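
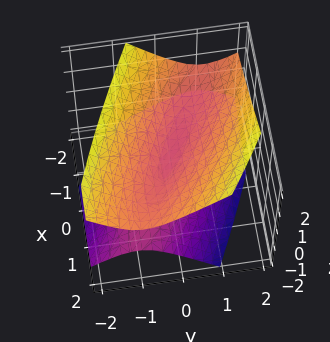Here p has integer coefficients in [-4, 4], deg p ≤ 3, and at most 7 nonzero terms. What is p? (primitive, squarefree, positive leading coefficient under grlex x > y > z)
x^2 + 3*x*y + 3*y^2 - y*z - 3*z^2

(a) I count 2 distinct pieces. Treating them together as one polynomial.
(b) Degree: no degree-1 surface has this shape, so deg p = 2.
(c) Checking where it meets the axes: it meets the y-axis at y = 0 (among the integer gridlines); it meets the x-axis at x = 0 (among the integer gridlines); it crosses the z-axis at the gridline z = 0.
(d) These observations pin down the coefficients.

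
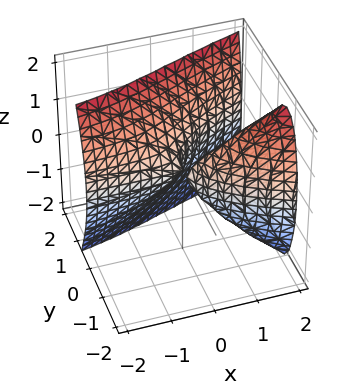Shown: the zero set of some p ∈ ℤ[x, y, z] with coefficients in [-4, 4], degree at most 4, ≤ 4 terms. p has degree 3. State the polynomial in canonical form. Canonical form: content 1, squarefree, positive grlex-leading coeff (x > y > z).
1. I count 2 distinct pieces. They look like related sheets of one shape, so recover p as a whole.
2. Degree: no degree-2 surface has this shape, so deg p = 3.
3. From the axis intercepts and sections: it meets the z-axis at z = 0 (among the integer gridlines); the visible x-axis segment lies entirely on the surface; it meets the y-axis at y = 0 (among the integer gridlines).
4. The integer polynomial consistent with all of this is the stated p.

2*y^3 - 3*x*y - z^2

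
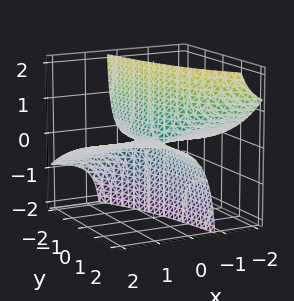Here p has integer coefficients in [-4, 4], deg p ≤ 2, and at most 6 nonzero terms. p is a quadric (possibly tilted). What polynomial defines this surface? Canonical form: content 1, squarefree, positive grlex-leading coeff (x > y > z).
x*y - 3*x*z - y*z - z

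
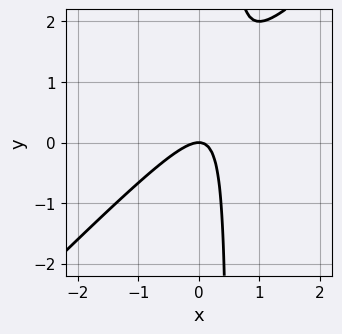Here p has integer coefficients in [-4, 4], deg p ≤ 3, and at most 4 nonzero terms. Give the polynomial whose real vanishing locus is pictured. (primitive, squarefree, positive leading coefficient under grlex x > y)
(a) deg p = 2. A generic line meets the curve in up to 2 points.
(b) Against the integer gridlines: one y-axis crossing is at y = 0; it crosses the x-axis at the gridline x = 0.
(c) Solving for integer coefficients yields p as stated.

2*x^2 - 2*x*y + y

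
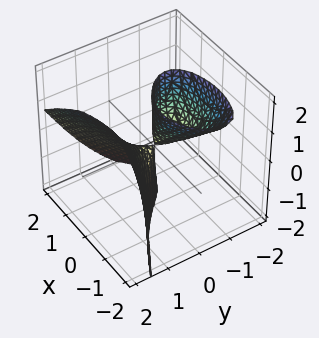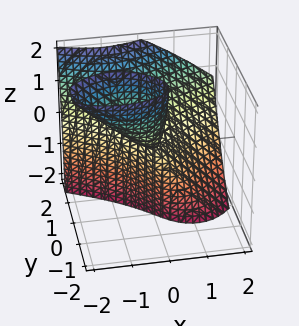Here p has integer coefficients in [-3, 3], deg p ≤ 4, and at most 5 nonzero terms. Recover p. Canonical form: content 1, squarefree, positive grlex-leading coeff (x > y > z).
2*y^3 - y^2*z - 2*x^2 - 2*x*z - 2*y*z

(a) There are 2 components. They look like related sheets of one shape, so recover p as a whole.
(b) deg p = 3. A generic line meets the surface in up to 3 points.
(c) Against the integer gridlines: it meets the y-axis at y = 0 (among the integer gridlines); it crosses the x-axis at the gridline x = 0; the visible z-axis segment lies entirely on the surface.
(d) Putting this together gives p.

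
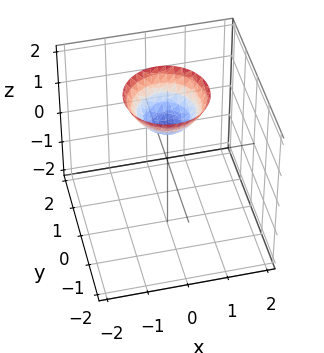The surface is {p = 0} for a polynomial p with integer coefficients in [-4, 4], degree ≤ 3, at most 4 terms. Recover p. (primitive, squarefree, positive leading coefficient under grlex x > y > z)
x^2 + y^2 - z + 1

The degree is 2 — no degree-1 surface has this shape.
Symmetries: the z-axis is an axis of rotation, so x and y enter only as x² + y².
Reading off the gridlines: a circular section at z = 2 has radius exactly 1; the surface avoids every integer y-axis point in the box; no x-intercept at any integer in the box; it crosses the z-axis at the gridline z = 1.
These observations pin down the coefficients.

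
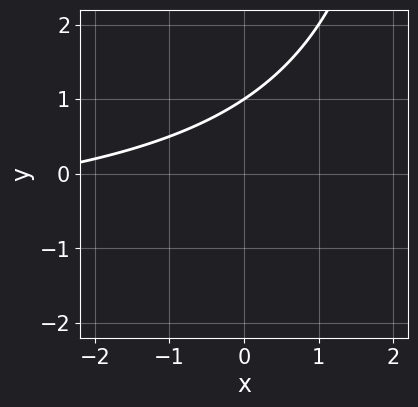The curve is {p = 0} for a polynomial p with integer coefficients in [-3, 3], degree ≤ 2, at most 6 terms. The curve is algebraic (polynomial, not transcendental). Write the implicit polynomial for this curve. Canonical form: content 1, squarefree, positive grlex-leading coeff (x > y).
(a) Degree: a generic line meets the curve in up to 2 points, so deg p = 2.
(b) Checking where it meets the axes: it crosses the y-axis at the gridline y = 1; the curve avoids every integer x-axis point in the box.
(c) These observations pin down the coefficients.

x*y + x - 3*y + 3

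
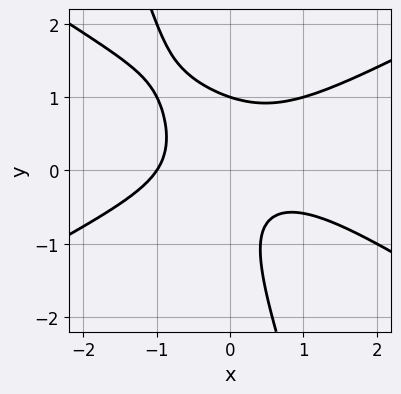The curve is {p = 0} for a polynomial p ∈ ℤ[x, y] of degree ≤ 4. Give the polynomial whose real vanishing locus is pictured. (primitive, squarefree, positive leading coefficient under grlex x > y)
(a) Degree: the shape is more complex than any degree-2 curve, so deg p = 3.
(b) From the visible intercepts: it meets the y-axis at y = 1 (among the integer gridlines); it crosses the x-axis at the gridline x = -1.
(c) Assembling these constraints gives the stated polynomial.

x^3 - 3*x*y^2 - y^3 + 2*x*y + 1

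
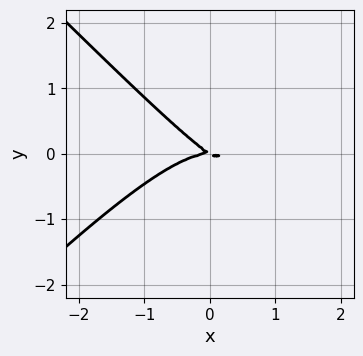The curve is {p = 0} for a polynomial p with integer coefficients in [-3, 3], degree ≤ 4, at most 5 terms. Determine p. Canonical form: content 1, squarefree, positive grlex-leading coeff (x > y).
2*x^3 - 2*x*y^2 + 2*x*y + 3*y^2

The degree is 3 — a generic line meets the curve in up to 3 points.
From the visible intercepts: it crosses the x-axis at the gridline x = 0; one y-axis crossing is at y = 0.
Matching integer coefficients to the picture gives p.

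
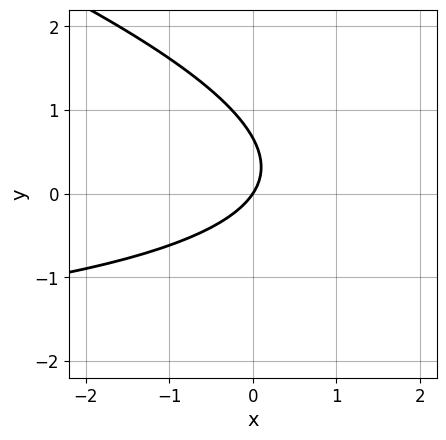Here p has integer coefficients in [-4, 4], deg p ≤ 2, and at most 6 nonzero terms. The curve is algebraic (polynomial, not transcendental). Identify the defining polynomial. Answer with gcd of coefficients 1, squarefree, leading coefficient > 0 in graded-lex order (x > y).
(a) Degree: the shape is more complex than any degree-1 curve, so deg p = 2.
(b) Against the integer gridlines: one y-axis crossing is at y = 0; one x-axis crossing is at x = 0.
(c) Solving for integer coefficients yields p as stated.

x*y + 3*y^2 + 3*x - 2*y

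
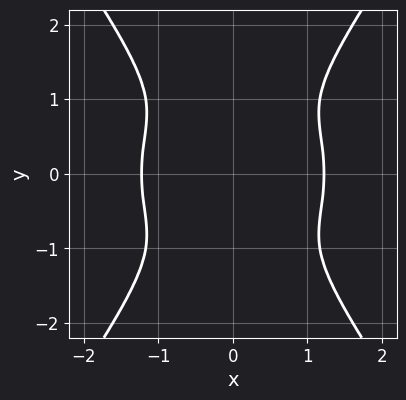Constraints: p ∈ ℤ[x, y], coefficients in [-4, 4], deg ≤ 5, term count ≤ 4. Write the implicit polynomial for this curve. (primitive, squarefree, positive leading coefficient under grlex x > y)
2*x^4 + x^2*y^2 - y^4 - 3*x^2

1. deg p = 4.
2. Symmetries: it's symmetric under x → −x, forcing even powers of x; mirror symmetry y ↦ −y ⇒ only even powers of y.
3. The integer polynomial consistent with all of this is the stated p.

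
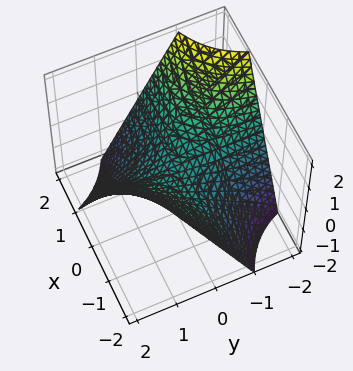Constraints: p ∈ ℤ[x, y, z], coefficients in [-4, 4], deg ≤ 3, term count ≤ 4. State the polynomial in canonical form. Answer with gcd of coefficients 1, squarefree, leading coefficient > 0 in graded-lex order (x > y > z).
First, degree: a saddle surface; a quadric, so deg p = 2.
Then, from the axis intercepts and sections: the visible x-axis segment lies entirely on the surface; the visible y-axis segment lies entirely on the surface; one z-axis crossing is at z = 0.
Finally, assembling these constraints gives the stated polynomial.

x*y + z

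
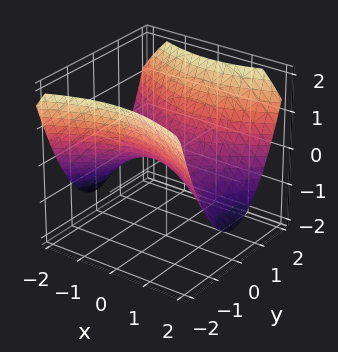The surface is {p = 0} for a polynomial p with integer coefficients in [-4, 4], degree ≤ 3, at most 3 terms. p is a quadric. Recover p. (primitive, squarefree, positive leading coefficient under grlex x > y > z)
x^2 - 2*y^2 + 3*z

(a) deg p = 2.
(b) Symmetries: it's symmetric under y → −y, forcing even powers of y; the x ↦ −x reflection is a symmetry, so x appears only in even powers.
(c) Observable constraints: it crosses the y-axis at the gridline y = 0; it meets the z-axis at z = 0 (among the integer gridlines); one x-axis crossing is at x = 0.
(d) The integer polynomial consistent with all of this is the stated p.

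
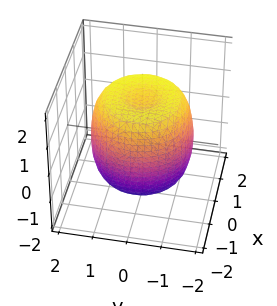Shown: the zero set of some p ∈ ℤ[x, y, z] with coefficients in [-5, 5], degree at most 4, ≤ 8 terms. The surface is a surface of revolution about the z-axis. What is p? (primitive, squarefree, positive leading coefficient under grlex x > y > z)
1. The degree is 4 — the shape is more complex than any degree-3 surface.
2. Symmetries: every cross-section ⟂ z is a circle, so x, y appear only via x² + y².
3. Checking where it meets the axes: a circular section at z = 1 has radius between 1 and 2.
4. These observations pin down the coefficients.

2*x^4 + 4*x^2*y^2 + 2*y^4 - 3*x^2 - 3*y^2 + 2*z^2 - 3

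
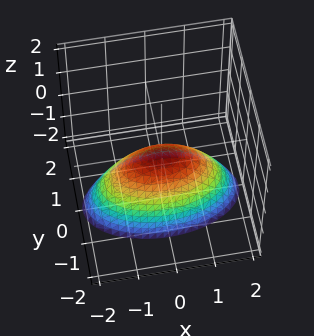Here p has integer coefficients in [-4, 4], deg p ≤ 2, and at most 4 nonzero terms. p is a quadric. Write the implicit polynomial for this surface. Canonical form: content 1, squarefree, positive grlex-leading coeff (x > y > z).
1. The degree is 2 — a paraboloid; a quadric.
2. Symmetries: it's symmetric under y → −y, forcing even powers of y; mirror symmetry x ↦ −x ⇒ only even powers of x.
3. From the visible intercepts: it crosses the x-axis at the gridline x = 0; it meets the z-axis at z = 0 (among the integer gridlines); one y-axis crossing is at y = 0.
4. These observations pin down the coefficients.

x^2 + 3*y^2 + 2*z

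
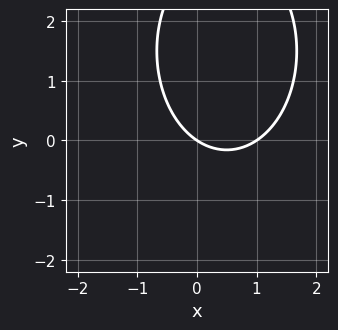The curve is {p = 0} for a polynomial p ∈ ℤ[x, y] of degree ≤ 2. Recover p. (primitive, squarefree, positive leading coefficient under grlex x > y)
(a) The degree is 2 — no degree-1 curve has this shape.
(b) Against the integer gridlines: one y-axis crossing is at y = 0; among the integer gridlines, it crosses the x-axis at x ∈ {0, 1}.
(c) These observations pin down the coefficients.

2*x^2 + y^2 - 2*x - 3*y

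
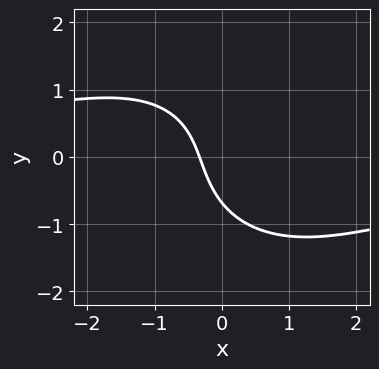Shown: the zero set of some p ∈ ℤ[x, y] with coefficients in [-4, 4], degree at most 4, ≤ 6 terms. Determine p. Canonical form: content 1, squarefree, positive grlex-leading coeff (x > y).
The degree is 3 — the shape is more complex than any degree-2 curve.
Matching integer coefficients to the picture gives p.

x^2*y + y^3 + 3*x + y + 1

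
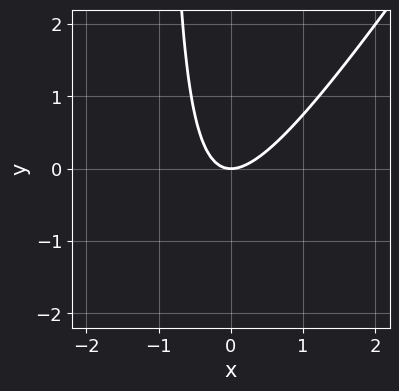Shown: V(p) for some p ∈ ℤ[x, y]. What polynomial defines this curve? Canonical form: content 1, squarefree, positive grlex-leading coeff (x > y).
Degree: a generic line meets the curve in up to 2 points, so deg p = 2.
Against the integer gridlines: it meets the y-axis at y = 0 (among the integer gridlines); one x-axis crossing is at x = 0.
Putting this together gives p.

3*x^2 - 2*x*y - 2*y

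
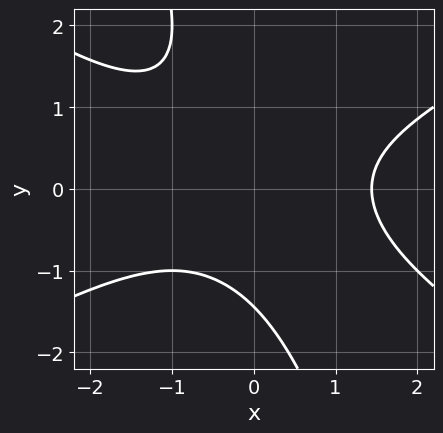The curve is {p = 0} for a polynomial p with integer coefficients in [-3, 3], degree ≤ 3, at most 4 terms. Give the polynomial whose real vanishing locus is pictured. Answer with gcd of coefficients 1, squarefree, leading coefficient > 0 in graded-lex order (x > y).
x^3 - 3*x*y^2 - y^3 - 3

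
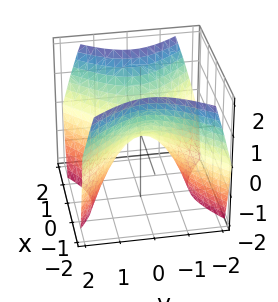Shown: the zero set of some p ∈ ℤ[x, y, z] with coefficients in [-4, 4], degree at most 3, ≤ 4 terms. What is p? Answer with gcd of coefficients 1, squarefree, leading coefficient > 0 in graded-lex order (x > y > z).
The degree is 2 — a hyperbolic paraboloid; a quadric.
Symmetries: mirror symmetry x ↦ −x ⇒ only even powers of x; it's symmetric under y → −y, forcing even powers of y.
Checking where it meets the axes: it meets the z-axis at z = 0 (among the integer gridlines); it meets the y-axis at y = 0 (among the integer gridlines); it crosses the x-axis at the gridline x = 0.
Together with the visible shape, these determine p as stated.

x^2 - y^2 - z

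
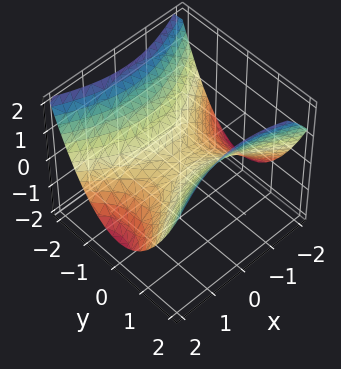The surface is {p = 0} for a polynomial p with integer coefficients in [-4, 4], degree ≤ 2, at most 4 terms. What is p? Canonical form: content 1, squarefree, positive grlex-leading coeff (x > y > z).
deg p = 2.
Symmetries: the y ↦ −y reflection is a symmetry, so y appears only in even powers; mirror symmetry x ↦ −x ⇒ only even powers of x.
Against the integer gridlines: it crosses the y-axis at the gridline y = 0; it crosses the x-axis at the gridline x = 0.
Matching integer coefficients to the picture gives p.

x^2 - 2*y^2 + 3*z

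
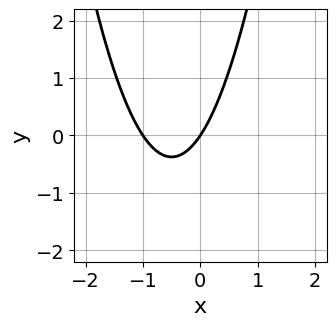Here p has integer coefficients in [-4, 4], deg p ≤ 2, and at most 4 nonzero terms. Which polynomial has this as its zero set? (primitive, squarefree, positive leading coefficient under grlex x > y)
(a) deg p = 2. No degree-1 curve has this shape.
(b) Reading off the gridlines: among the integer gridlines, it crosses the x-axis at x ∈ {-1, 0}; it crosses the y-axis at the gridline y = 0.
(c) Matching integer coefficients to the picture gives p.

3*x^2 + 3*x - 2*y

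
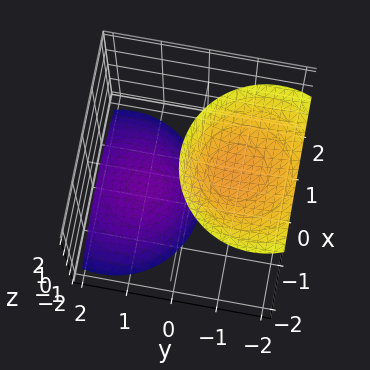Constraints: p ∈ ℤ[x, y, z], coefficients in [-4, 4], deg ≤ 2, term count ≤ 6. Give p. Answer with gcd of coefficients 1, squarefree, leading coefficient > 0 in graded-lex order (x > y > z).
First, the picture has 2 separate pieces. Treating them together as one polynomial.
Next, degree: a generic line meets the surface in up to 2 points, so deg p = 2.
Next, checking where it meets the axes: the surface avoids every integer x-axis point in the box; no y-intercept at any integer in the box.
Finally, putting this together gives p.

2*x^2 + 2*y^2 + 3*y*z - z^2 + 3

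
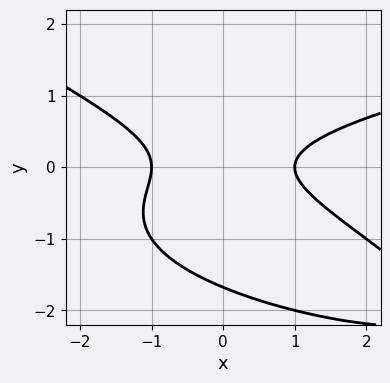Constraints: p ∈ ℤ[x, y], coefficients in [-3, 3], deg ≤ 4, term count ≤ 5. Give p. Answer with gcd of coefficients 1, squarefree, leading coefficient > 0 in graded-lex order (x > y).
x*y^2 + 2*y^3 - x^2 + 3*y^2 + 1

(a) The degree is 3 — no degree-2 curve has this shape.
(b) Against the integer gridlines: the x-axis gridline crossings are at x ∈ {-1, 1}.
(c) Assembling these constraints gives the stated polynomial.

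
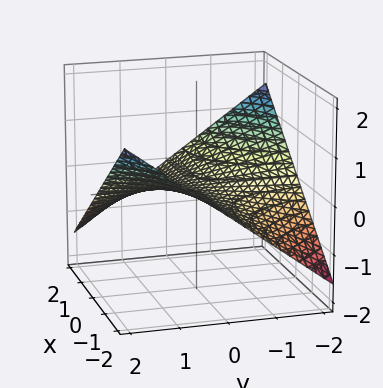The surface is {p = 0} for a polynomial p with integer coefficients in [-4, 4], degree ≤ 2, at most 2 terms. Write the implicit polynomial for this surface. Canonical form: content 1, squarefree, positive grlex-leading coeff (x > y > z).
First, degree: a saddle surface; a quadric, so deg p = 2.
Then, reading off the gridlines: it meets the z-axis at z = 0 (among the integer gridlines); every point of the y-axis in the box is on the surface; every point of the x-axis in the box is on the surface.
Finally, assembling these constraints gives the stated polynomial.

x*y + 3*z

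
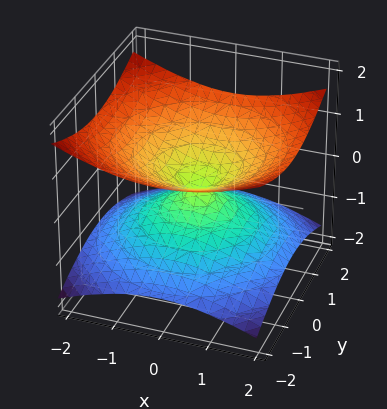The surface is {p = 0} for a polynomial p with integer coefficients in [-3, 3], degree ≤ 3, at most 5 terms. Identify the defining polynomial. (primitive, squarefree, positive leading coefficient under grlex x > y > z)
(a) The degree is 2 — two nappes meeting at a single point; a quadric.
(b) Symmetry: every cross-section ⟂ z is a circle, so x, y appear only via x² + y²; it's symmetric under z → −z, forcing even powers of z.
(c) From the visible intercepts: one x-axis crossing is at x = 0; a circular section at z = 1 has radius between 1 and 2; it crosses the z-axis at the gridline z = 0.
(d) The integer polynomial consistent with all of this is the stated p.

x^2 + y^2 - 3*z^2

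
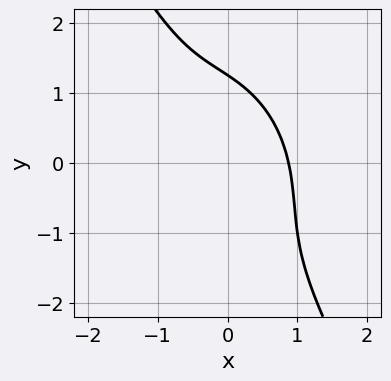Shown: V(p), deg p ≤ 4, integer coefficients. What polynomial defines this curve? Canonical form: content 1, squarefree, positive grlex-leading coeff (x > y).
3*x^3 + 2*x^2*y + 2*x*y^2 + y^3 - 2

(a) deg p = 3. A generic line meets the curve in up to 3 points.
(b) Solving for integer coefficients yields p as stated.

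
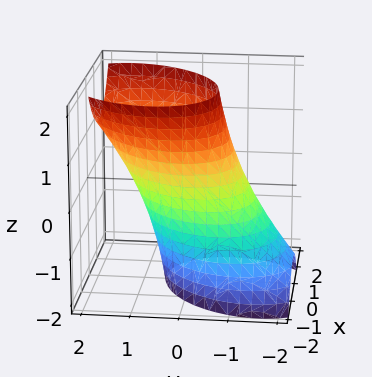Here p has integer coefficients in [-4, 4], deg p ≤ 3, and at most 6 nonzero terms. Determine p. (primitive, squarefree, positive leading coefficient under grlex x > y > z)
2*x^2 - x*y + 2*y^2 - 2*y*z - 3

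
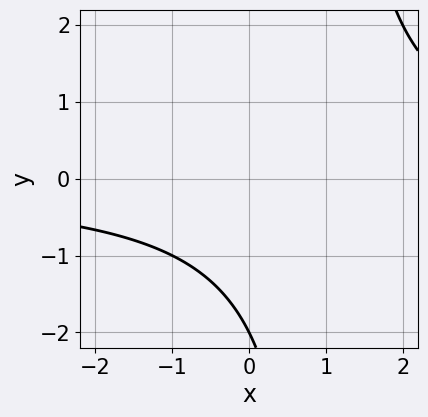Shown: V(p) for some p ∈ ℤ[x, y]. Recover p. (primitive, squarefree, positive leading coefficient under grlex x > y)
x*y - y - 2

First, degree: no degree-1 curve has this shape, so deg p = 2.
Next, against the integer gridlines: it crosses the y-axis at the gridline y = -2; no x-intercept at any integer in the box.
Finally, fitting integer coefficients to these (and the overall shape) gives p.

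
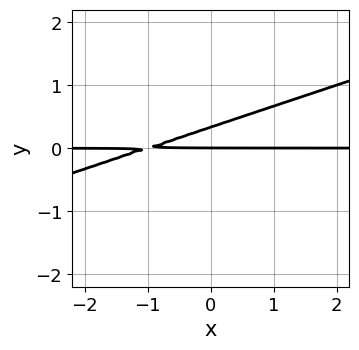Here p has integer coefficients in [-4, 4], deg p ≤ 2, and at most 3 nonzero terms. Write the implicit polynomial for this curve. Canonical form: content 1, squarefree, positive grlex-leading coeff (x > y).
First, deg p = 2.
Next, against the integer gridlines: the visible x-axis segment lies entirely on the curve; one y-axis crossing is at y = 0.
Finally, these observations pin down the coefficients.

x*y - 3*y^2 + y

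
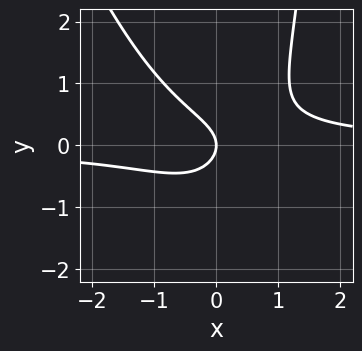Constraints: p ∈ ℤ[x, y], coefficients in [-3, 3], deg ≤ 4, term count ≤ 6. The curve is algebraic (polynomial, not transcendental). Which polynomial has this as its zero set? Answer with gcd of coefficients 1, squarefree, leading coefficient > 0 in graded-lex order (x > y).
3*x^2*y + x*y^2 - 3*y^2 - 2*x

First, degree: the shape is more complex than any degree-2 curve, so deg p = 3.
Then, checking where it meets the axes: it crosses the x-axis at the gridline x = 0; it crosses the y-axis at the gridline y = 0.
Finally, the integer polynomial consistent with all of this is the stated p.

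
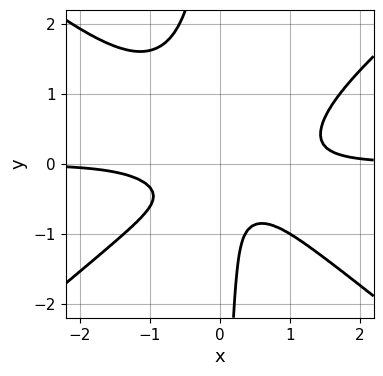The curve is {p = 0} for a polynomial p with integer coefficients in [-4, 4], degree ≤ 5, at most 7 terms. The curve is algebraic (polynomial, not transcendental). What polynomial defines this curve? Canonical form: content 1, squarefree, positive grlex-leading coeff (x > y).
2*x^3*y - 3*x*y^3 - 2*y^2 - 2*y - 1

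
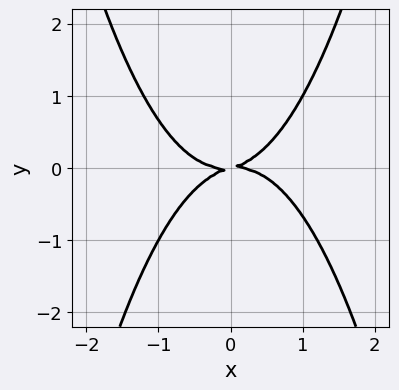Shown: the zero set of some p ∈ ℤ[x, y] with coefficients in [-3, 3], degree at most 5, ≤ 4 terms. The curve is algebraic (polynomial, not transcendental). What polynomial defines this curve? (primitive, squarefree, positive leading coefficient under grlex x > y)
2*x^4 + x*y - 3*y^2

(a) Degree: no degree-3 curve has this shape, so deg p = 4.
(b) From the visible intercepts: one x-axis crossing is at x = 0; it meets the y-axis at y = 0 (among the integer gridlines).
(c) The integer polynomial consistent with all of this is the stated p.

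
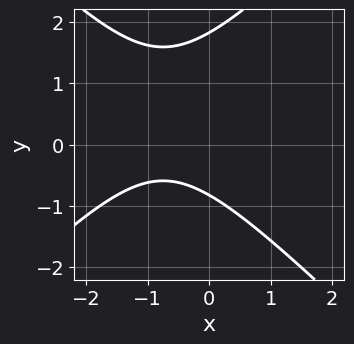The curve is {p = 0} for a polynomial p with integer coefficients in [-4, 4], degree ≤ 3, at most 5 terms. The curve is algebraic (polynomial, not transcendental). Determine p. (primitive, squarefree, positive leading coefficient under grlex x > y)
2*x^2 - 2*y^2 + 3*x + 2*y + 3

(a) The degree is 2 — the shape is more complex than any degree-1 curve.
(b) Against the integer gridlines: it misses every integer gridline on the x-axis.
(c) Matching integer coefficients to the picture gives p.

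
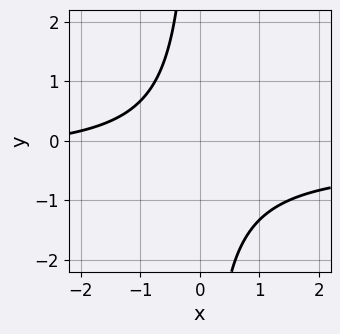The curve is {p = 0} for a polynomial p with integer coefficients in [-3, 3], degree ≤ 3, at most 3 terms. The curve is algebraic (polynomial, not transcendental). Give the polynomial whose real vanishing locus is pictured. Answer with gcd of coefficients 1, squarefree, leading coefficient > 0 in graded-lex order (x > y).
1. The degree is 2 — a generic line meets the curve in up to 2 points.
2. Checking where it meets the axes: it misses every integer gridline on the x-axis; it misses every integer gridline on the y-axis.
3. Together with the visible shape, these determine p as stated.

3*x*y + x + 3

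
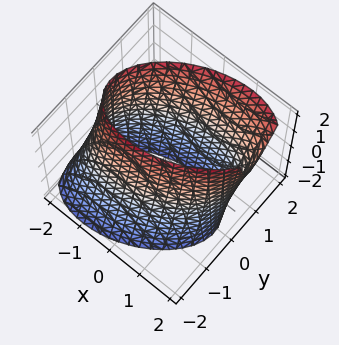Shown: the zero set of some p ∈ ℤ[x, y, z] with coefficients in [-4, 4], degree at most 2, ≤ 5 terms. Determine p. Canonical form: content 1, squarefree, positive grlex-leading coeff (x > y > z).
(a) The degree is 2 — no degree-1 surface has this shape.
(b) Reading off the gridlines: no z-intercept at any integer in the box.
(c) Together with the visible shape, these determine p as stated.

x^2 - x*y + 2*y^2 - y*z - 3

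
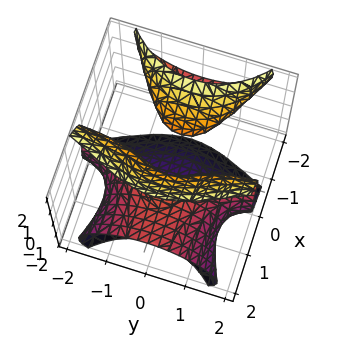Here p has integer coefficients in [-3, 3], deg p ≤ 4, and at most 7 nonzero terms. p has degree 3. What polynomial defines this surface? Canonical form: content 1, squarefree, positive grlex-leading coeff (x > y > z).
3*x^2*z + 3*x*y^2 - 2*z^3 + 3*z - 2

The picture has 2 separate pieces.
Degree: a generic line meets the surface in up to 3 points, so deg p = 3.
Against the integer gridlines: no y-intercept at any integer in the box; the surface avoids every integer x-axis point in the box.
Putting this together gives p.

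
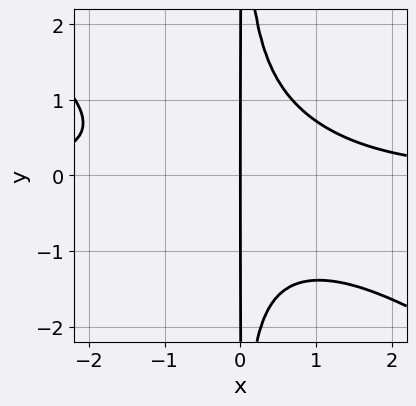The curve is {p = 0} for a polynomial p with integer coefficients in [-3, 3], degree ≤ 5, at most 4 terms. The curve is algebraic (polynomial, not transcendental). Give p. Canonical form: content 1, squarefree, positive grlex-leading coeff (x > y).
1. Degree: no degree-3 curve has this shape, so deg p = 4.
2. From the axis intercepts and sections: every point of the y-axis in the box is on the curve; it meets the x-axis at x = 0 (among the integer gridlines).
3. Solving for integer coefficients yields p as stated.

2*x^3*y + 3*x^2*y^2 - 3*x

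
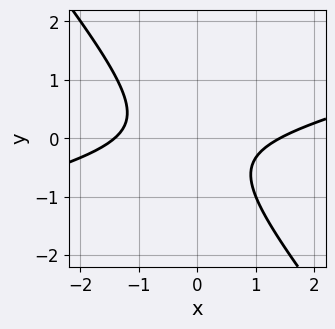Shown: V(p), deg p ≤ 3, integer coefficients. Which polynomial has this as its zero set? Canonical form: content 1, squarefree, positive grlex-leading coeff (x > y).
x^2 - 3*x*y - 3*y^2 - y - 2

1. deg p = 2. The shape is more complex than any degree-1 curve.
2. Observable constraints: no y-intercept at any integer in the box.
3. Fitting integer coefficients to these (and the overall shape) gives p.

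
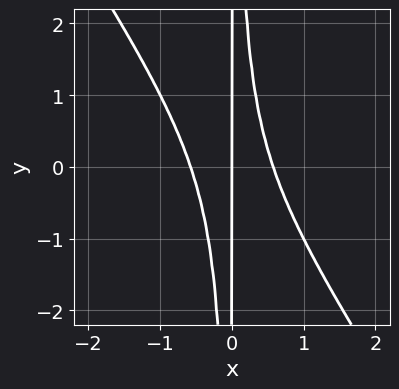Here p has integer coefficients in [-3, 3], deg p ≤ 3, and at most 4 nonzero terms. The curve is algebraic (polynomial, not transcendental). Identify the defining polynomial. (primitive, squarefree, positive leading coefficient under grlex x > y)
3*x^3 + 2*x^2*y - x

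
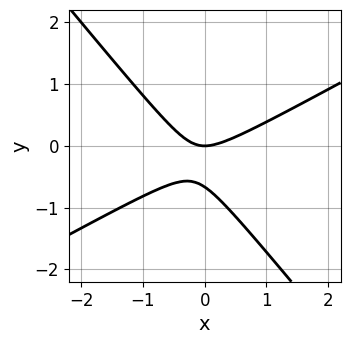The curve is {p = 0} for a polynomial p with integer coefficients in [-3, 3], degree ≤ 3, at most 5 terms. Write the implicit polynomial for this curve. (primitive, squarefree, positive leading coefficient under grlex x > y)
2*x^2 - 2*x*y - 3*y^2 - 2*y

Degree: a generic line meets the curve in up to 2 points, so deg p = 2.
Reading off the gridlines: it meets the x-axis at x = 0 (among the integer gridlines); one y-axis crossing is at y = 0.
Together with the visible shape, these determine p as stated.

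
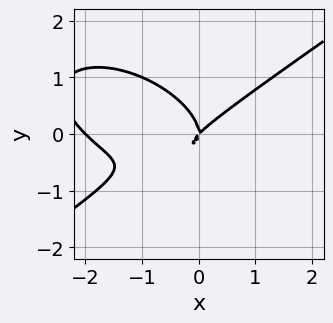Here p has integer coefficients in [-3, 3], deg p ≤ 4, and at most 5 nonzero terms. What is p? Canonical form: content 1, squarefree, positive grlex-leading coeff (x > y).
x^3 - 3*y^3 + 2*x^2 - 2*x*y

First, the degree is 3 — no degree-2 curve has this shape.
Next, against the integer gridlines: among the integer gridlines, it crosses the x-axis at x ∈ {-2, 0}; it meets the y-axis at y = 0 (among the integer gridlines).
Finally, together with the visible shape, these determine p as stated.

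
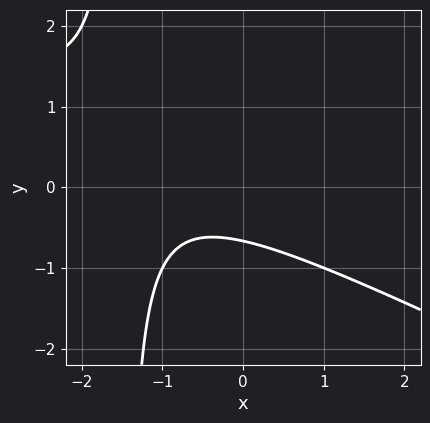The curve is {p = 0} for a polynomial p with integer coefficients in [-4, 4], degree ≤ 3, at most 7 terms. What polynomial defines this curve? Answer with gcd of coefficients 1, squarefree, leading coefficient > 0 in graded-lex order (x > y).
x^2 + 2*x*y + 2*x + 3*y + 2

1. The degree is 2 — the shape is more complex than any degree-1 curve.
2. Against the integer gridlines: no x-intercept at any integer in the box.
3. Putting this together gives p.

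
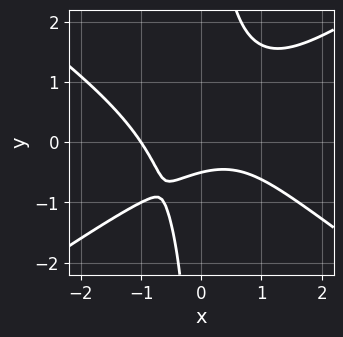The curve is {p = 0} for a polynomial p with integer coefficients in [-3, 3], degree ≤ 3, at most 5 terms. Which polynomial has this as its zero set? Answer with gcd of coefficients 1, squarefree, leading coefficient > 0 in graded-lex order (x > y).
x^3 - 2*x*y^2 + 2*y + 1

The degree is 3 — no degree-2 curve has this shape.
Against the integer gridlines: one x-axis crossing is at x = -1.
The integer polynomial consistent with all of this is the stated p.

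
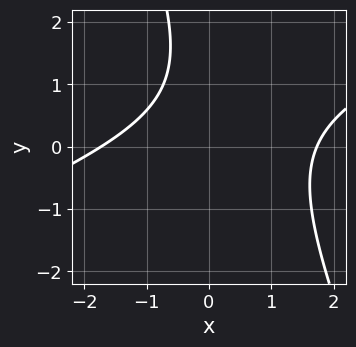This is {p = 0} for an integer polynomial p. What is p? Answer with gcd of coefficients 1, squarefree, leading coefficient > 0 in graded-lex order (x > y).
First, deg p = 2. No degree-1 curve has this shape.
Next, checking where it meets the axes: no y-intercept at any integer in the box.
Finally, together with the visible shape, these determine p as stated.

x^2 - 2*x*y - y^2 + 2*y - 3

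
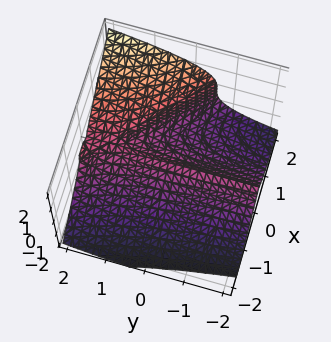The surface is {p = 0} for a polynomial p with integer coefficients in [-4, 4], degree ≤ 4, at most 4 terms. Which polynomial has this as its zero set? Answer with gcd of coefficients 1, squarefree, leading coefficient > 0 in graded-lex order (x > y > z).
2*x^3 + 2*x^2*y - 3*z^3 - 3*x^2

First, deg p = 3. The shape is more complex than any degree-2 surface.
Next, checking where it meets the axes: it meets the x-axis at x = 0 (among the integer gridlines); the visible y-axis segment lies entirely on the surface; it meets the z-axis at z = 0 (among the integer gridlines).
Finally, solving for integer coefficients yields p as stated.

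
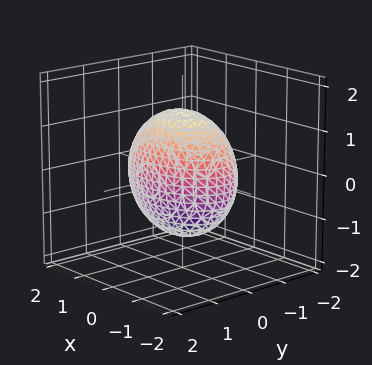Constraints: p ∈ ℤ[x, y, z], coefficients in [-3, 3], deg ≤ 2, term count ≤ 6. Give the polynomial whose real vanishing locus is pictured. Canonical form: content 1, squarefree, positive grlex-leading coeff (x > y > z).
Degree: bounded and convex; a quadric, so deg p = 2.
Symmetries: mirror symmetry y ↦ −y ⇒ only even powers of y; the z ↦ −z reflection is a symmetry, so z appears only in even powers; mirror symmetry x ↦ −x ⇒ only even powers of x.
From the visible intercepts: the y-axis gridline crossings are at y ∈ {-1, 1}.
The integer polynomial consistent with all of this is the stated p.

x^2 + 2*y^2 + z^2 - 2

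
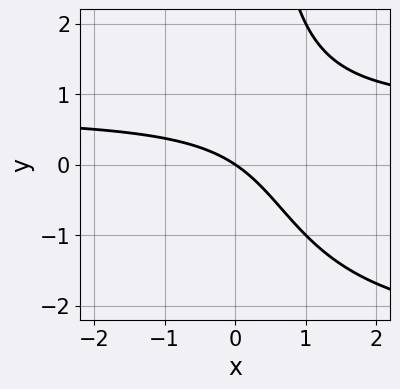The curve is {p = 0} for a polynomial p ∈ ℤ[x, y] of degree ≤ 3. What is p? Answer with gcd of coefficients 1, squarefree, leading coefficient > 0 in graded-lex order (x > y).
First, the degree is 3 — no degree-2 curve has this shape.
Then, from the axis intercepts and sections: it meets the y-axis at y = 0 (among the integer gridlines); it crosses the x-axis at the gridline x = 0.
Finally, putting this together gives p.

x*y^2 + 2*x*y - 2*x - 3*y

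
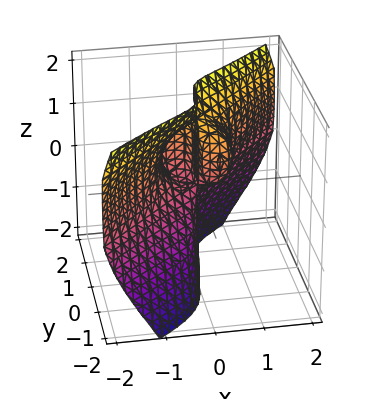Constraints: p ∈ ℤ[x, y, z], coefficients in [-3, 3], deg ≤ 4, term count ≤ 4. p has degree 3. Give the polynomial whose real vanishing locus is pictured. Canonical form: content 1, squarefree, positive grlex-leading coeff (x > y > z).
First, deg p = 3. The shape is more complex than any degree-2 surface.
Next, from the axis intercepts and sections: it meets the y-axis at y = 0 (among the integer gridlines); it crosses the x-axis at the gridline x = 0; the visible z-axis segment lies entirely on the surface.
Finally, the integer polynomial consistent with all of this is the stated p.

2*x^3 + 2*x*z^2 - 2*y^3 - 3*x*z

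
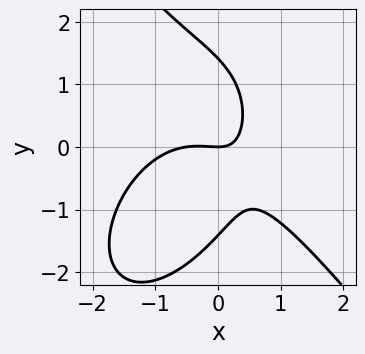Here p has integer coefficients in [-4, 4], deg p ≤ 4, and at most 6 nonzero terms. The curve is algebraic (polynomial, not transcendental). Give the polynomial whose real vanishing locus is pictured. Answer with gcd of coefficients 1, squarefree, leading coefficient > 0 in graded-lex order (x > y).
2*x^3 + y^3 + x^2 + 3*x*y - 2*y

1. deg p = 3. A generic line meets the curve in up to 3 points.
2. From the axis intercepts and sections: one x-axis crossing is at x = 0; it crosses the y-axis at the gridline y = 0.
3. Solving for integer coefficients yields p as stated.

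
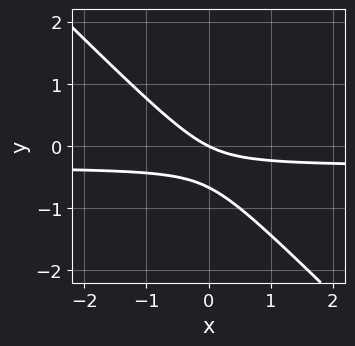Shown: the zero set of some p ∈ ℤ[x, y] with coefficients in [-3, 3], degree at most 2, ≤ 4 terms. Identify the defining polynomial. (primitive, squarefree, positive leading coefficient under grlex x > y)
3*x*y + 3*y^2 + x + 2*y

(a) The degree is 2 — the shape is more complex than any degree-1 curve.
(b) Reading off the gridlines: one y-axis crossing is at y = 0; one x-axis crossing is at x = 0.
(c) Fitting integer coefficients to these (and the overall shape) gives p.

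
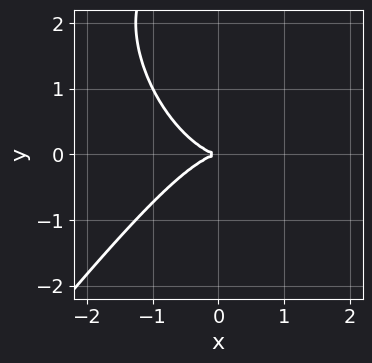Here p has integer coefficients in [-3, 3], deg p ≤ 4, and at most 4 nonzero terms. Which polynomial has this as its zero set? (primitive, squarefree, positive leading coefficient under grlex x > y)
1. Degree: no degree-2 curve has this shape, so deg p = 3.
2. From the visible intercepts: one y-axis crossing is at y = 0; one x-axis crossing is at x = 0.
3. Matching integer coefficients to the picture gives p.

2*x^3 - y^3 + 3*y^2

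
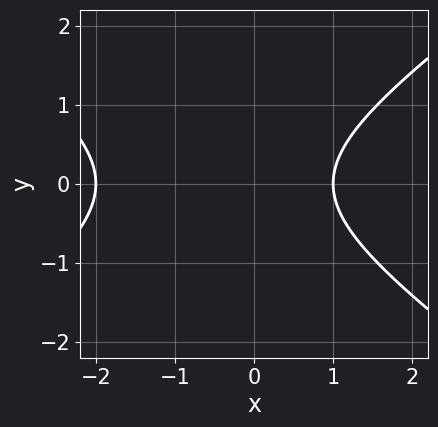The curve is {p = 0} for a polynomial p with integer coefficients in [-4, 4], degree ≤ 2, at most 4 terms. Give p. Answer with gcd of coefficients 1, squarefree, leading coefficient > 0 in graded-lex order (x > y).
x^2 - 2*y^2 + x - 2

1. The degree is 2 — no degree-1 curve has this shape.
2. Symmetries: the y ↦ −y reflection is a symmetry, so y appears only in even powers.
3. Against the integer gridlines: among the integer gridlines, it crosses the x-axis at x ∈ {-2, 1}; no y-intercept at any integer in the box.
4. The integer polynomial consistent with all of this is the stated p.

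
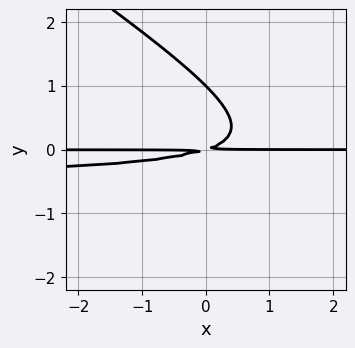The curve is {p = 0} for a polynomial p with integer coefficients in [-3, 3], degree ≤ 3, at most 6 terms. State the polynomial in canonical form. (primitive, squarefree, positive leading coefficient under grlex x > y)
First, the degree is 3 — no degree-2 curve has this shape.
Next, reading off the gridlines: one y-axis crossing is at y = 1; the visible x-axis segment lies entirely on the curve.
Finally, together with the visible shape, these determine p as stated.

2*x*y^2 + 3*y^3 + x*y - 3*y^2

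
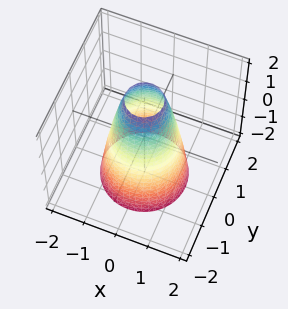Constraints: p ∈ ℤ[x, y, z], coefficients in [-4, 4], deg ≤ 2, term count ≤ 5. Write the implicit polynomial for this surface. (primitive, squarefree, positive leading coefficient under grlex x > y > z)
1. The degree is 2 — the shape is more complex than any degree-1 surface.
2. Symmetries: rotational symmetry about the z-axis ⇒ p depends on x, y only through x² + y².
3. Reading off the gridlines: no z-intercept at any integer in the box; the x-axis gridline crossings are at x ∈ {-1, 1}.
4. The integer polynomial consistent with all of this is the stated p. Check: (0, 1, 0) on the y-axis lies on the surface, and p(0, 1, 0) = 0. ✓

3*x^2 + 3*y^2 + z - 3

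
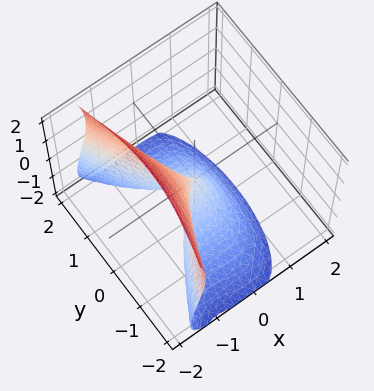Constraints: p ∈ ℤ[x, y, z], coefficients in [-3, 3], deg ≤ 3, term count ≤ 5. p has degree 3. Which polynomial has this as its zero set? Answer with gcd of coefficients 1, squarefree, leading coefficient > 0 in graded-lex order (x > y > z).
1. deg p = 3.
2. Against the integer gridlines: it crosses the z-axis at the gridline z = 0; it crosses the x-axis at the gridline x = 0; it crosses the y-axis at the gridline y = 0.
3. The integer polynomial consistent with all of this is the stated p.

3*x^3 - 2*x^2*z + z^3 + 2*y^2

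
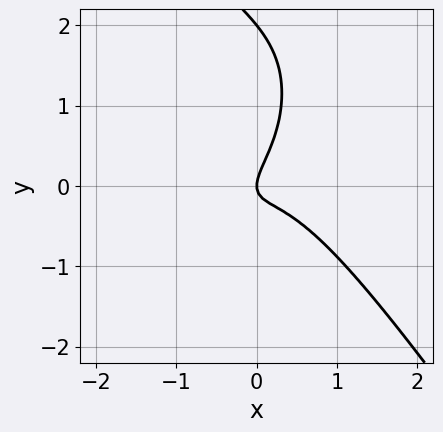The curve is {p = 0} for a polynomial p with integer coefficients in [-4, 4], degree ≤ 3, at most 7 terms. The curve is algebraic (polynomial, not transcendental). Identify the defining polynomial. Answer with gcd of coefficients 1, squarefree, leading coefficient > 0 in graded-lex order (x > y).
3*x^3 + y^3 + 2*x*y - 2*y^2 + x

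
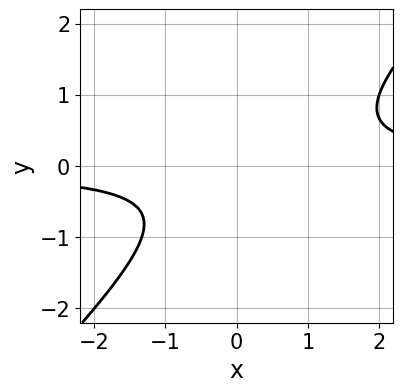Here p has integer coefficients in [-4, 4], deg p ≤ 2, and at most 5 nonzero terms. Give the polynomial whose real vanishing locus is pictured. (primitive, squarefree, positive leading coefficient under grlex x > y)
3*x*y - 3*y^2 - y - 2

(a) deg p = 2. A generic line meets the curve in up to 2 points.
(b) Checking where it meets the axes: it misses every integer gridline on the x-axis; the curve avoids every integer y-axis point in the box.
(c) Assembling these constraints gives the stated polynomial.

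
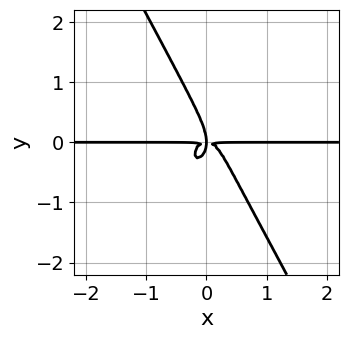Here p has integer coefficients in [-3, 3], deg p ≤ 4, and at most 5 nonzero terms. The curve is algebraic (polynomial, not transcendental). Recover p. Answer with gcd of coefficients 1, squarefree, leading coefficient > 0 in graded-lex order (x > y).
3*x^3*y + x*y^3 + y^4 + x*y^2

First, deg p = 4.
Next, reading off the gridlines: every point of the x-axis in the box is on the curve.
Finally, together with the visible shape, these determine p as stated.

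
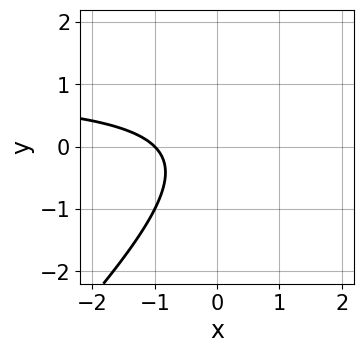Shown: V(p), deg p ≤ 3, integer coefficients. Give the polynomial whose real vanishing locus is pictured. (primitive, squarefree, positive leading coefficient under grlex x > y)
deg p = 2.
Observable constraints: the curve avoids every integer y-axis point in the box; one x-axis crossing is at x = -1.
The integer polynomial consistent with all of this is the stated p.

x*y - y^2 - x - 1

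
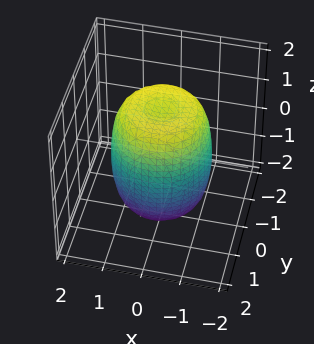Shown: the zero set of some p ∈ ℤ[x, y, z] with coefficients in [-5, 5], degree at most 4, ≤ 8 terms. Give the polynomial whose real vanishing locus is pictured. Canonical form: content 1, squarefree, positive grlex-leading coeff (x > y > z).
Degree: no degree-3 surface has this shape, so deg p = 4.
By symmetry, every cross-section ⟂ z is a circle, so x, y appear only via x² + y².
Against the integer gridlines: a circular section at z = -1 has radius between 1 and 2.
Matching integer coefficients to the picture gives p.

2*x^4 + 4*x^2*y^2 + 2*y^4 - 2*x^2 - 2*y^2 + z^2 - 2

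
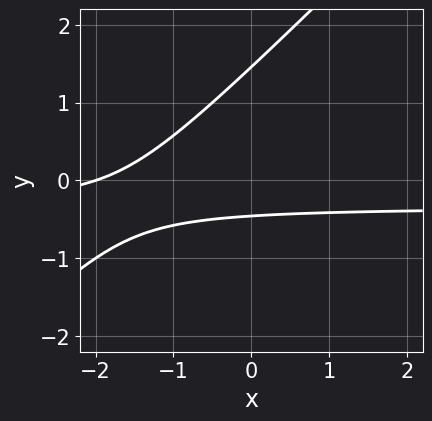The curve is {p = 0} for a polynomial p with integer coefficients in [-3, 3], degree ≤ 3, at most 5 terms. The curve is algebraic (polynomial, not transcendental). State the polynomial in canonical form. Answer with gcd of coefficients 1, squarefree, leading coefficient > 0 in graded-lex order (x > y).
First, degree: no degree-1 curve has this shape, so deg p = 2.
Next, from the visible intercepts: one x-axis crossing is at x = -2.
Finally, together with the visible shape, these determine p as stated.

3*x*y - 3*y^2 + x + 3*y + 2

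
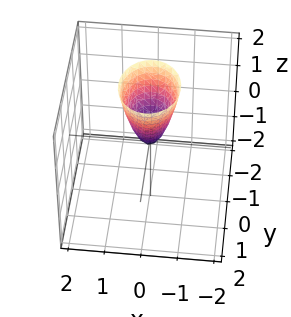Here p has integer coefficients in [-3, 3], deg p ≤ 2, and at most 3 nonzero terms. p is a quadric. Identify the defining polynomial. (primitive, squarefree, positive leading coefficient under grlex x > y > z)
(a) deg p = 2.
(b) Symmetries: mirror symmetry x ↦ −x ⇒ only even powers of x; it's symmetric under y → −y, forcing even powers of y.
(c) Against the integer gridlines: one z-axis crossing is at z = 0; it crosses the x-axis at the gridline x = 0; it crosses the y-axis at the gridline y = 0.
(d) Putting this together gives p.

3*x^2 + 2*y^2 - z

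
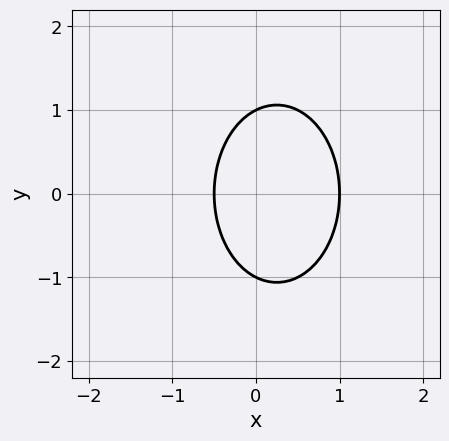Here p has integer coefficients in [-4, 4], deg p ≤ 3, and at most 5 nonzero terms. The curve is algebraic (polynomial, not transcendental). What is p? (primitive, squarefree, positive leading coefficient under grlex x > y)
2*x^2 + y^2 - x - 1

deg p = 2.
Symmetries: the y ↦ −y reflection is a symmetry, so y appears only in even powers.
Observable constraints: the y-axis gridline crossings are at y ∈ {-1, 1}; one x-axis crossing is at x = 1.
Together with the visible shape, these determine p as stated.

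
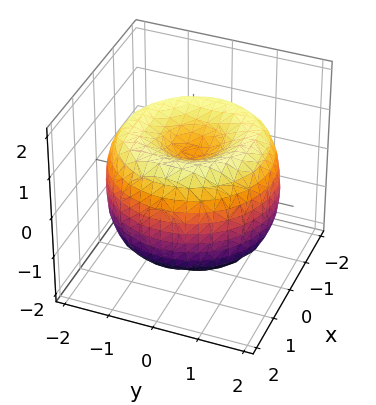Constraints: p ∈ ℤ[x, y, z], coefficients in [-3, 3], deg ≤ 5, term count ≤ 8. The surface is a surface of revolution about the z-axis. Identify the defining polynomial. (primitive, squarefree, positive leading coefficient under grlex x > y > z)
x^4 + 2*x^2*y^2 + y^4 - 3*x^2 - 3*y^2 + 2*z^2 - 1

1. The degree is 4 — a generic line meets the surface in up to 4 points.
2. By symmetry, every cross-section ⟂ z is a circle, so x, y appear only via x² + y².
3. Observable constraints: a circular section at z = 1 has radius between 0 and 1.
4. Fitting integer coefficients to these (and the overall shape) gives p.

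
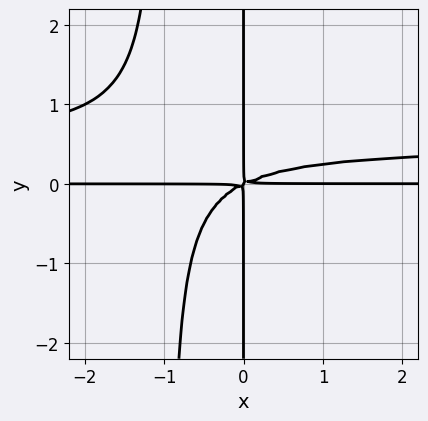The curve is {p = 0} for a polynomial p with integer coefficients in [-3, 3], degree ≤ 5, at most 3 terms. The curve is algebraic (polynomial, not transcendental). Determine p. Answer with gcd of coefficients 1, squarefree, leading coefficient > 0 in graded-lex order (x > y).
2*x^2*y^2 - x^2*y + 2*x*y^2

1. The degree is 4 — no degree-3 curve has this shape.
2. Reading off the gridlines: every point of the x-axis in the box is on the curve; every point of the y-axis in the box is on the curve.
3. These observations pin down the coefficients.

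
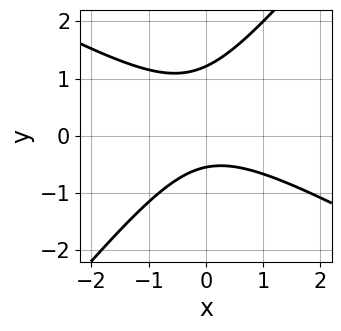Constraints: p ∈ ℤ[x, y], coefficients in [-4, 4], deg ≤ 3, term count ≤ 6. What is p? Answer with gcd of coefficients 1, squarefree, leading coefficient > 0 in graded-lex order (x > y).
deg p = 2. A generic line meets the curve in up to 2 points.
Observable constraints: no x-intercept at any integer in the box.
These observations pin down the coefficients.

2*x^2 + 2*x*y - 3*y^2 + 2*y + 2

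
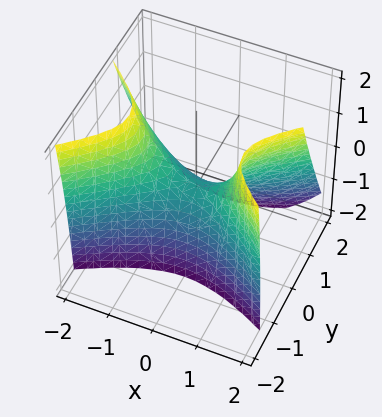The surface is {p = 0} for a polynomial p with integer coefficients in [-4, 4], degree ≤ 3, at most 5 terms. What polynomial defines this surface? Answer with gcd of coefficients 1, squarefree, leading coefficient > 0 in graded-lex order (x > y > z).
First, deg p = 2.
Next, reading off the gridlines: it meets the y-axis at y = 0 (among the integer gridlines); one z-axis crossing is at z = 0; it crosses the x-axis at the gridline x = 0.
Finally, these observations pin down the coefficients.

x^2 - 2*y^2 - y*z - z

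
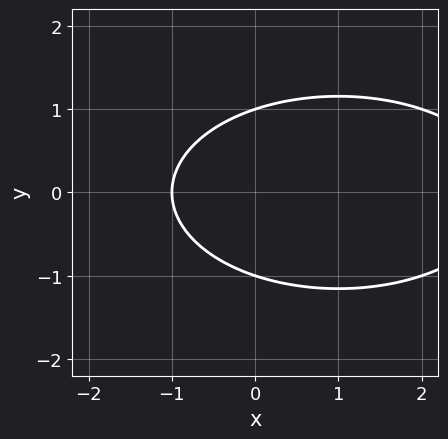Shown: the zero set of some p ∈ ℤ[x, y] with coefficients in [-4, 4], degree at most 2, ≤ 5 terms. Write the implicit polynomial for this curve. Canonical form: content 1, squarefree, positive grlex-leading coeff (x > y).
(a) Degree: a generic line meets the curve in up to 2 points, so deg p = 2.
(b) Symmetries: mirror symmetry y ↦ −y ⇒ only even powers of y.
(c) Against the integer gridlines: it crosses the x-axis at the gridline x = -1; the y-axis gridline crossings are at y ∈ {-1, 1}.
(d) The integer polynomial consistent with all of this is the stated p.

x^2 + 3*y^2 - 2*x - 3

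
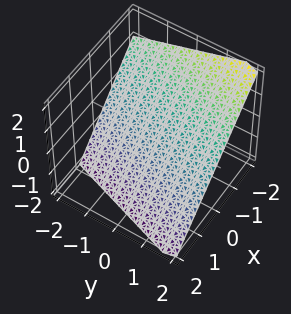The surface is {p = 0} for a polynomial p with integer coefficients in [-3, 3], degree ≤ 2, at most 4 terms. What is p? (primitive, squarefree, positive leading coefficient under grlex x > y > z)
3*x - y + 3*z + 2

1. Degree: every cross-section is a straight line — this is a plane, so deg p = 1.
2. Reading off the gridlines: one y-axis crossing is at y = 2.
3. These observations pin down the coefficients.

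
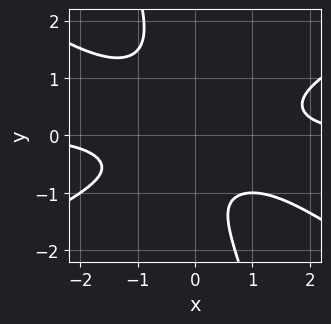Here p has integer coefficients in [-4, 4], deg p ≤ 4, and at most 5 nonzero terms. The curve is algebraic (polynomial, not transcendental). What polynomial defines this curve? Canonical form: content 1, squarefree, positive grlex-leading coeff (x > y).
(a) The degree is 4 — the shape is more complex than any degree-3 curve.
(b) Reading off the gridlines: the curve avoids every integer x-axis point in the box; it misses every integer gridline on the y-axis.
(c) Matching integer coefficients to the picture gives p.

x^3*y - 3*x*y^3 - y^4 - y - 2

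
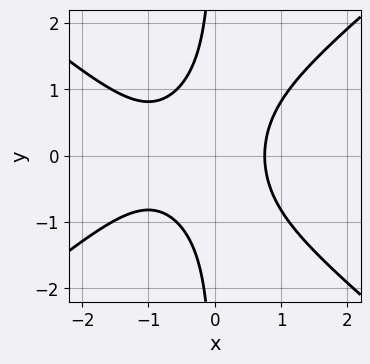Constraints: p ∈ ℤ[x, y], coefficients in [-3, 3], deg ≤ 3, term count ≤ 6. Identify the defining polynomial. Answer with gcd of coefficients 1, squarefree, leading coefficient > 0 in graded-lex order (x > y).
First, deg p = 3. No degree-2 curve has this shape.
Next, symmetries: mirror symmetry y ↦ −y ⇒ only even powers of y.
Then, observable constraints: it misses every integer gridline on the y-axis.
Finally, solving for integer coefficients yields p as stated.

2*x^3 - 3*x*y^2 + 2*x^2 - 2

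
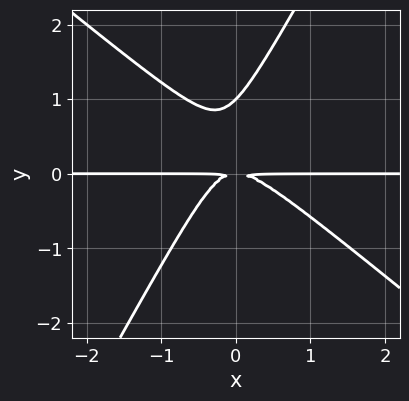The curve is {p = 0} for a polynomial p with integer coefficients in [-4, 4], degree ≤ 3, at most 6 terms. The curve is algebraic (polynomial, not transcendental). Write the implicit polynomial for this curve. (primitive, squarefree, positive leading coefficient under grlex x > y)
(a) Degree: the shape is more complex than any degree-2 curve, so deg p = 3.
(b) From the axis intercepts and sections: every point of the x-axis in the box is on the curve; it crosses the y-axis at the gridline y = 1.
(c) These observations pin down the coefficients.

3*x^2*y + 2*x*y^2 - 2*y^3 + 2*y^2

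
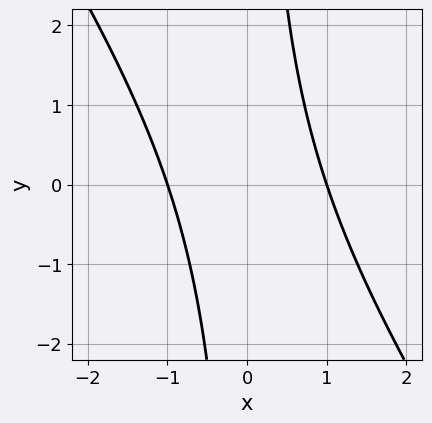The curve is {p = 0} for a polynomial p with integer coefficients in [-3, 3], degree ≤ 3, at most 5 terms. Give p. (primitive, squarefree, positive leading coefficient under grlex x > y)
(a) The degree is 2 — no degree-1 curve has this shape.
(b) Observable constraints: it misses every integer gridline on the y-axis; the x-axis gridline crossings are at x ∈ {-1, 1}.
(c) Together with the visible shape, these determine p as stated.

3*x^2 + 2*x*y - 3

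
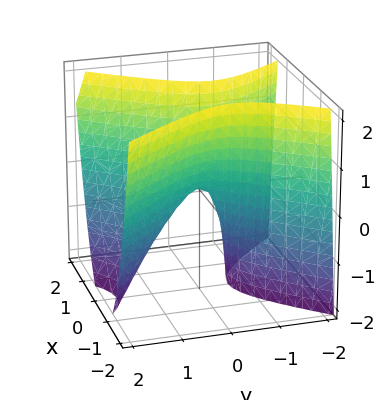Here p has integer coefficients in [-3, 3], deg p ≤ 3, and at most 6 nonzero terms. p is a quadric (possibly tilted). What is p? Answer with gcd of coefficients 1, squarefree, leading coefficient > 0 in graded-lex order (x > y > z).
3*x^2 - 2*y^2 - y*z - z

(a) deg p = 2.
(b) Checking where it meets the axes: one z-axis crossing is at z = 0; one y-axis crossing is at y = 0; it meets the x-axis at x = 0 (among the integer gridlines).
(c) Matching integer coefficients to the picture gives p.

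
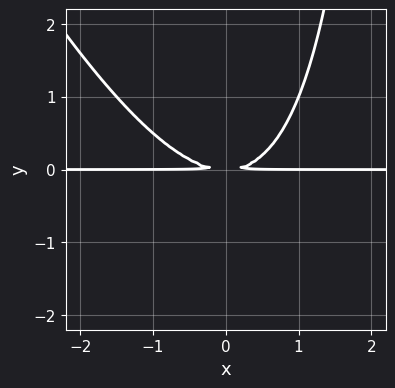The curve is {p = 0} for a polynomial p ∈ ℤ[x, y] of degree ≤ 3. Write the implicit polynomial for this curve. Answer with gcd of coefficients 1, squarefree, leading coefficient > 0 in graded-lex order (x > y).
2*x^2*y + x*y^2 - 3*y^2

(a) deg p = 3. A generic line meets the curve in up to 3 points.
(b) Against the integer gridlines: the visible x-axis segment lies entirely on the curve.
(c) These observations pin down the coefficients.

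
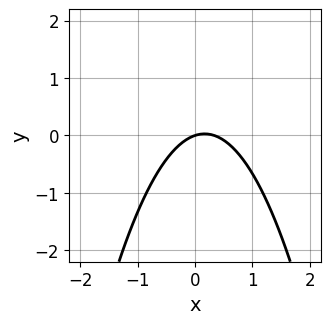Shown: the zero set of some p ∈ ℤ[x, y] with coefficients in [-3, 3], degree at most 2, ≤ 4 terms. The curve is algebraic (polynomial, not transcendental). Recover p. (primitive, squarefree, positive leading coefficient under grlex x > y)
3*x^2 - x + 3*y

1. deg p = 2.
2. Observable constraints: it meets the x-axis at x = 0 (among the integer gridlines); it crosses the y-axis at the gridline y = 0.
3. Fitting integer coefficients to these (and the overall shape) gives p.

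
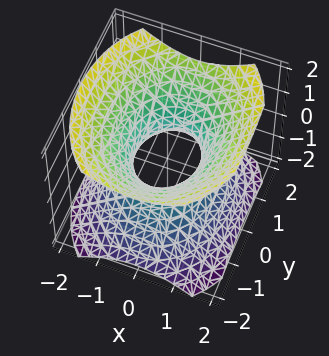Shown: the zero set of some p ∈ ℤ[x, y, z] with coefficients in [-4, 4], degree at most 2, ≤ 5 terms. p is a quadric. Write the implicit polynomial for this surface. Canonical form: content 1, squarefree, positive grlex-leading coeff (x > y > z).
Degree: one connected sheet with a waist; a quadric, so deg p = 2.
Symmetries: the y ↦ −y reflection is a symmetry, so y appears only in even powers; the x ↦ −x reflection is a symmetry, so x appears only in even powers; it's symmetric under z → −z, forcing even powers of z.
Observable constraints: the y-axis gridline crossings are at y ∈ {-1, 1}; it misses every integer gridline on the z-axis.
The integer polynomial consistent with all of this is the stated p.

3*x^2 + 2*y^2 - 3*z^2 - 2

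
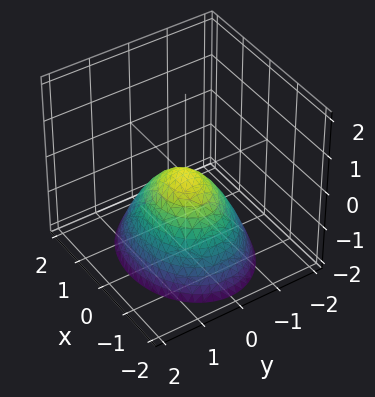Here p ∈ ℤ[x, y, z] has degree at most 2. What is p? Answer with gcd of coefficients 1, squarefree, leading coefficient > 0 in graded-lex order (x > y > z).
1. deg p = 2.
2. Symmetries: the x ↦ −x reflection is a symmetry, so x appears only in even powers; it's symmetric under y → −y, forcing even powers of y.
3. Observable constraints: one z-axis crossing is at z = 0; it meets the x-axis at x = 0 (among the integer gridlines).
4. Fitting integer coefficients to these (and the overall shape) gives p.

2*x^2 + 3*y^2 + 3*z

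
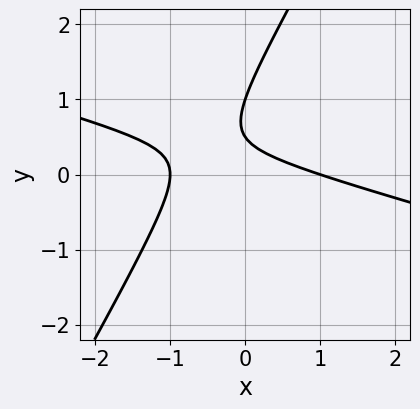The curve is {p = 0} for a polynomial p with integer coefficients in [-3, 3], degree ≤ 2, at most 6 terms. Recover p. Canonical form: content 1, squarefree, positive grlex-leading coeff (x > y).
x^2 + 3*x*y - 2*y^2 + 3*y - 1

Degree: no degree-1 curve has this shape, so deg p = 2.
Observable constraints: it meets the y-axis at y = 1 (among the integer gridlines); among the integer gridlines, it crosses the x-axis at x ∈ {-1, 1}.
Solving for integer coefficients yields p as stated.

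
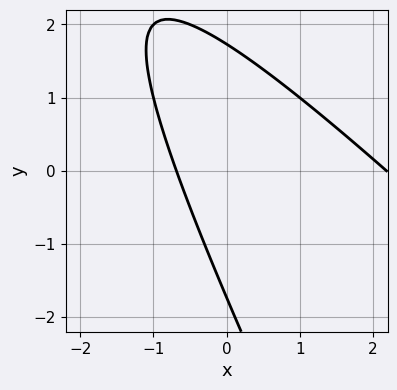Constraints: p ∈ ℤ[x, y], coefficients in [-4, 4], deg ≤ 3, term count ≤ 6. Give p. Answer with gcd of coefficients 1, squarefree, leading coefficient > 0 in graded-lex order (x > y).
2*x^2 + 3*x*y + y^2 - 3*x - 3

First, deg p = 2. The shape is more complex than any degree-1 curve.
Finally, the integer polynomial consistent with all of this is the stated p.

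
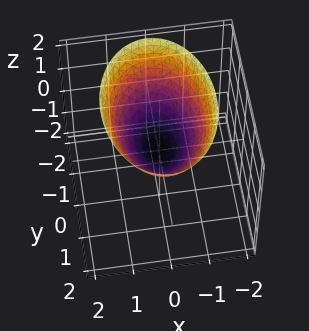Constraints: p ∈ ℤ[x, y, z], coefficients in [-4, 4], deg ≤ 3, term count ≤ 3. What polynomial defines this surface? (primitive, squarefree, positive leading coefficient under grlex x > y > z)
2*x^2 + y^2 - 2*z

1. The degree is 2 — a single bowl opening along one axis; a quadric.
2. Symmetries: mirror symmetry y ↦ −y ⇒ only even powers of y; it's symmetric under x → −x, forcing even powers of x.
3. Observable constraints: it meets the x-axis at x = 0 (among the integer gridlines); one z-axis crossing is at z = 0; it crosses the y-axis at the gridline y = 0.
4. Matching integer coefficients to the picture gives p.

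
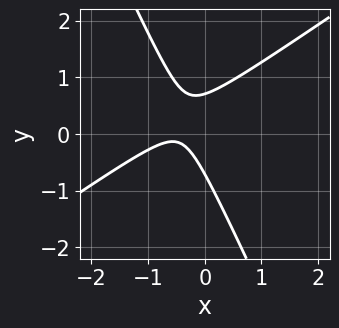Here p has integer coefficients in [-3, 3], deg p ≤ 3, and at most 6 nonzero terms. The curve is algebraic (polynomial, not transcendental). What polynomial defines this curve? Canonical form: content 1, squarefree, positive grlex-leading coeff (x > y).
1. deg p = 2. A generic line meets the curve in up to 2 points.
2. Observable constraints: it misses every integer gridline on the x-axis.
3. These observations pin down the coefficients.

3*x^2 - 3*x*y - 2*y^2 + 3*x + 1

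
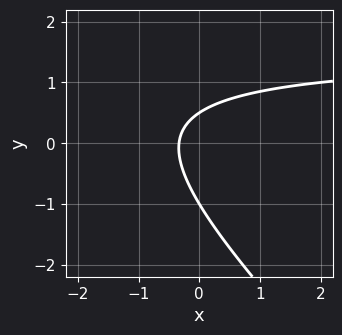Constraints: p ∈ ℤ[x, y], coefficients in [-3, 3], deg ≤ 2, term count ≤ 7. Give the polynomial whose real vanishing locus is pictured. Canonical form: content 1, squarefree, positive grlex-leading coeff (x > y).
deg p = 2. A generic line meets the curve in up to 2 points.
Against the integer gridlines: it meets the y-axis at y = -1 (among the integer gridlines).
Assembling these constraints gives the stated polynomial.

2*x*y + 2*y^2 - 3*x + y - 1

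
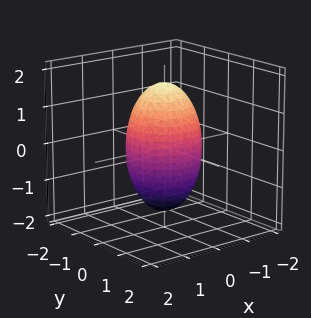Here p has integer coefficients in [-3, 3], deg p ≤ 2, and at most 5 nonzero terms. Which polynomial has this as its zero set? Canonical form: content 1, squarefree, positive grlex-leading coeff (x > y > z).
1. deg p = 2.
2. Symmetries: rotational symmetry about the z-axis ⇒ p depends on x, y only through x² + y².
3. Reading off the gridlines: among the integer gridlines, it crosses the y-axis at y ∈ {-1, 1}; a circular section at z = -1 has radius between 0 and 1.
4. Matching integer coefficients to the picture gives p.

3*x^2 + 3*y^2 + z^2 - 3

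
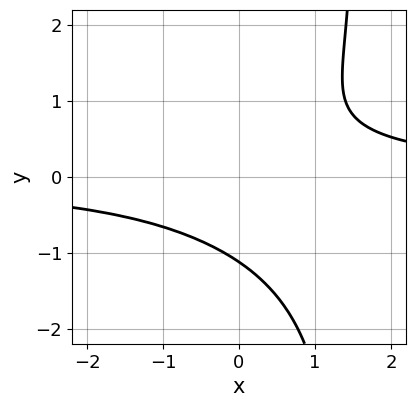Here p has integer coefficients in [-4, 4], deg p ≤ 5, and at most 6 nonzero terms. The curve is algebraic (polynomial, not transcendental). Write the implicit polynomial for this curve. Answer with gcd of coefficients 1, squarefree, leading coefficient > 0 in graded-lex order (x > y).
2*x*y^3 - 3*y^3 + 3*x*y - y^2 - 3

1. The degree is 4 — a generic line meets the curve in up to 4 points.
2. Reading off the gridlines: it misses every integer gridline on the x-axis.
3. The integer polynomial consistent with all of this is the stated p.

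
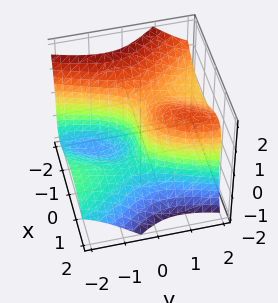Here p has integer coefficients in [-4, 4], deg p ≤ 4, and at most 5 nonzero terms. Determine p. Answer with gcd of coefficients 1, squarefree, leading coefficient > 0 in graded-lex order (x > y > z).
2*x^3 - 3*x*y*z + 2*y^2*z + z^3 - 3*y

deg p = 3.
Against the integer gridlines: it crosses the x-axis at the gridline x = 0; one y-axis crossing is at y = 0.
Assembling these constraints gives the stated polynomial.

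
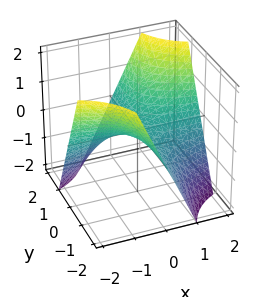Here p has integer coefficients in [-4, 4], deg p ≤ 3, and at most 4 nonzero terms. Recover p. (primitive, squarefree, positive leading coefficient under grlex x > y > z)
(a) Degree: a saddle surface; a quadric, so deg p = 2.
(b) Reading off the gridlines: one z-axis crossing is at z = 0; every point of the x-axis in the box is on the surface.
(c) Fitting integer coefficients to these (and the overall shape) gives p. Check: (0, 1, 0) on the y-axis lies on the surface, and p(0, 1, 0) = 0. ✓

x*y - z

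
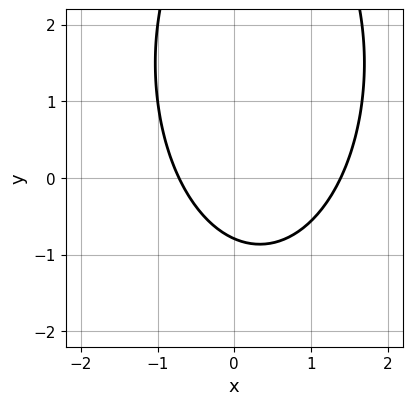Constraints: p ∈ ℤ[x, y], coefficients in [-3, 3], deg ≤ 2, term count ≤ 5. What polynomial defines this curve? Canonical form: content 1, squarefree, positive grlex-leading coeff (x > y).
First, the degree is 2 — the shape is more complex than any degree-1 curve.
Finally, solving for integer coefficients yields p as stated.

3*x^2 + y^2 - 2*x - 3*y - 3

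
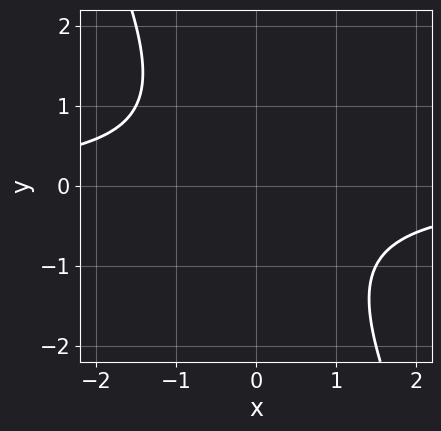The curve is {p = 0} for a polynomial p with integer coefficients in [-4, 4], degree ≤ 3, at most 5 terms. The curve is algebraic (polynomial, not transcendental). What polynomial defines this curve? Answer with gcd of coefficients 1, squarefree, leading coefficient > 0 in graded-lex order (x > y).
1. The degree is 2 — no degree-1 curve has this shape.
2. Against the integer gridlines: no x-intercept at any integer in the box; no y-intercept at any integer in the box.
3. These observations pin down the coefficients.

2*x*y + y^2 + 2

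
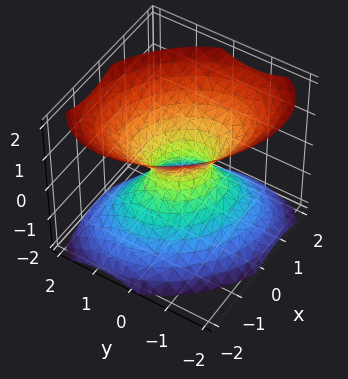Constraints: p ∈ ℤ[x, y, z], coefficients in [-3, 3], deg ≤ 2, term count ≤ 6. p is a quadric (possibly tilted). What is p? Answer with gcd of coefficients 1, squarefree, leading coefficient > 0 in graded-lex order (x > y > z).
3*x^2 + 2*x*y + 3*y^2 - 3*z^2 - 1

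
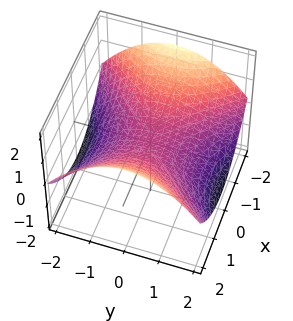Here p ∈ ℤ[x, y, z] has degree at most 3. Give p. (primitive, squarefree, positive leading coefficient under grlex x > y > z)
x^2 - y^2 - 3*z

(a) Degree: a hyperbolic paraboloid; a quadric, so deg p = 2.
(b) Symmetries: it's symmetric under x → −x, forcing even powers of x; the y ↦ −y reflection is a symmetry, so y appears only in even powers.
(c) Reading off the gridlines: it crosses the z-axis at the gridline z = 0; it crosses the x-axis at the gridline x = 0; it meets the y-axis at y = 0 (among the integer gridlines).
(d) Together with the visible shape, these determine p as stated.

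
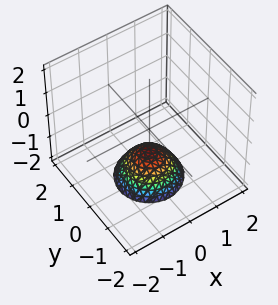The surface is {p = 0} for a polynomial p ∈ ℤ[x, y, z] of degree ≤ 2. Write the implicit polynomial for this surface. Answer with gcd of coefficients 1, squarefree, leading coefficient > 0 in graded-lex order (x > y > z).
First, the degree is 2 — a generic line meets the surface in up to 2 points.
Next, symmetries: rotational symmetry about the z-axis ⇒ p depends on x, y only through x² + y².
Then, checking where it meets the axes: no y-intercept at any integer in the box; a circular section at z = -2 has radius exactly 1.
Finally, fitting integer coefficients to these (and the overall shape) gives p. Check: (0, 0, -1) on the z-axis lies on the surface, and p(0, 0, -1) = 0. ✓

x^2 + y^2 + z + 1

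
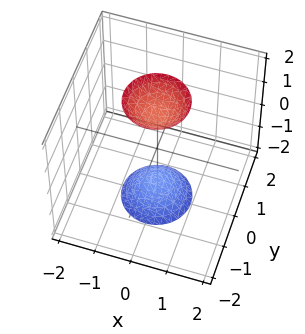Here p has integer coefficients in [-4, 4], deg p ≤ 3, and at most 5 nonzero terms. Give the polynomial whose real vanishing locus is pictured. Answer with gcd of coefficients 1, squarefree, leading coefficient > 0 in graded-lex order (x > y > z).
1. I count 2 distinct pieces. They look like related sheets of one shape, so recover p as a whole.
2. Degree: two sheets facing apart; a quadric, so deg p = 2.
3. Symmetries: mirror symmetry z ↦ −z ⇒ only even powers of z; rotational symmetry about the z-axis ⇒ p depends on x, y only through x² + y².
4. From the axis intercepts and sections: no y-intercept at any integer in the box; a circular section at z = 2 has radius between 0 and 1; it misses every integer gridline on the x-axis.
5. Together with the visible shape, these determine p as stated.

3*x^2 + 3*y^2 - z^2 + 2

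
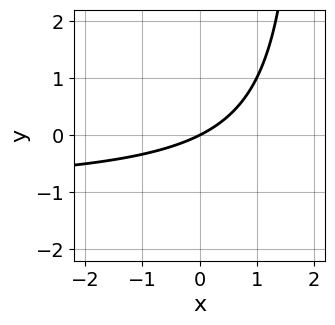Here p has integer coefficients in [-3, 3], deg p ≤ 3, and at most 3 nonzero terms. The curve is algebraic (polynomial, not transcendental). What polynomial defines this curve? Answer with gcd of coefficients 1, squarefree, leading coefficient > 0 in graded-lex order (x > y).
x*y + x - 2*y

1. The degree is 2 — no degree-1 curve has this shape.
2. Reading off the gridlines: it crosses the y-axis at the gridline y = 0; one x-axis crossing is at x = 0.
3. The integer polynomial consistent with all of this is the stated p.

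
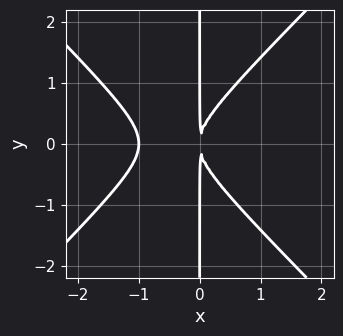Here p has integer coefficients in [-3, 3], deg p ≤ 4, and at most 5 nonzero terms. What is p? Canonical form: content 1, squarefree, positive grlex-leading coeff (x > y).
x^3 - x*y^2 + x^2

The degree is 3 — a generic line meets the curve in up to 3 points.
Symmetries: it's symmetric under y → −y, forcing even powers of y.
Against the integer gridlines: it meets the x-axis at x = -1 (among the integer gridlines); every point of the y-axis in the box is on the curve.
The integer polynomial consistent with all of this is the stated p.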